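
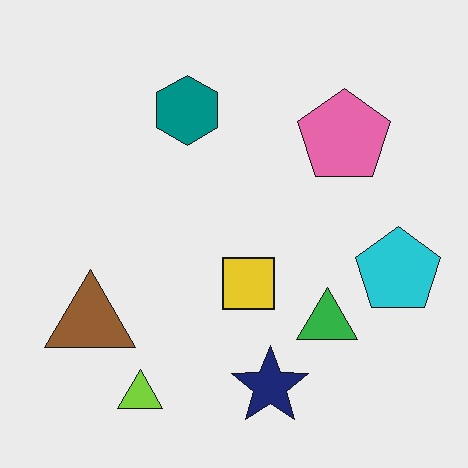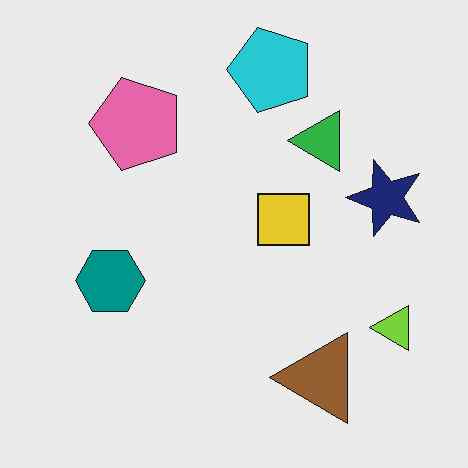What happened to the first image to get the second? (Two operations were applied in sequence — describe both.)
It was rotated 90° counter-clockwise, then JPEG-compressed with visible artifacts.

The lime triangle sits in the bottom-left of the first image and the bottom-right of the second — consistent with a whole-image 90° counter-clockwise rotation. Blocky 8×8 compression artifacts appear around shape edges and the flat background shows ringing — characteristic JPEG degradation.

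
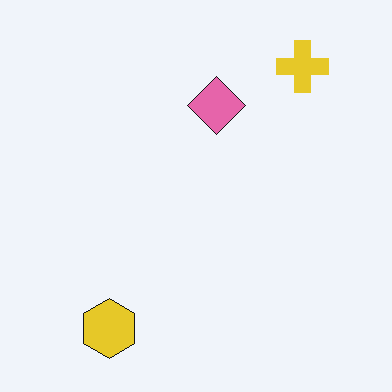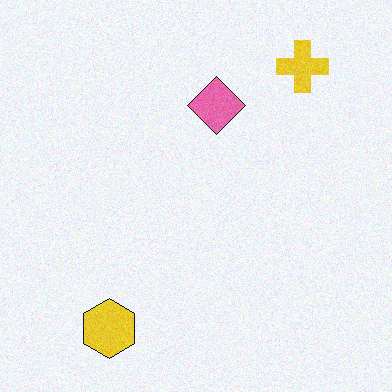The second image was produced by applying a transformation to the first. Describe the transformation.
The second image is the first degraded with a light layer of grain.

Random speckle covers the whole image, including the flat background.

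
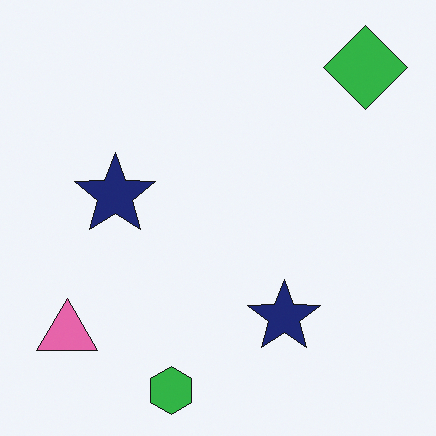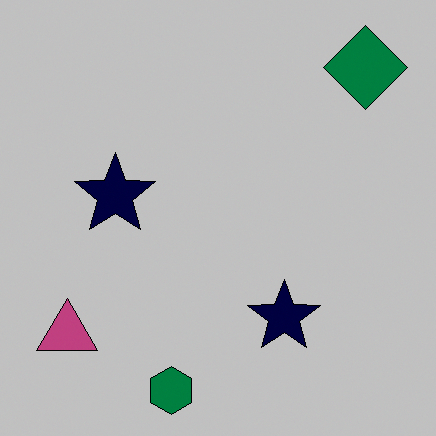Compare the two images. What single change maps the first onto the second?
The image was aggressively posterized.

Each flat color has snapped to a coarser quantized level — most visibly, the near-white background has dropped to a flat grey.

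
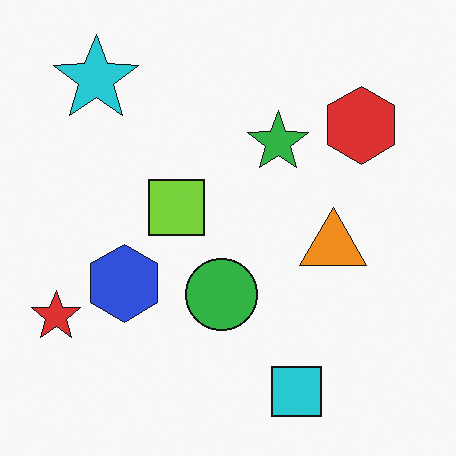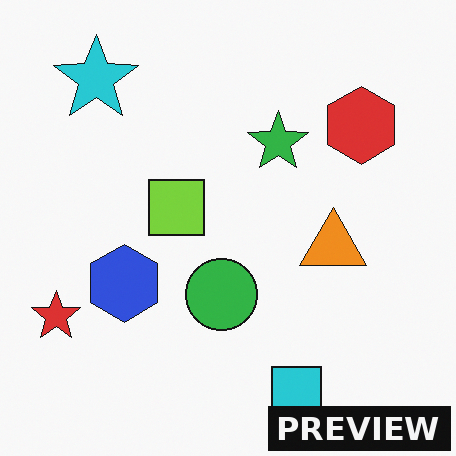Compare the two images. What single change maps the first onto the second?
This is the original image watermarked with the text "PREVIEW" in the lower-right corner.

A dark label reading "PREVIEW" appears in the lower-right corner.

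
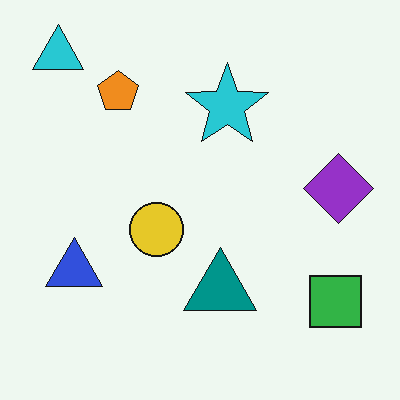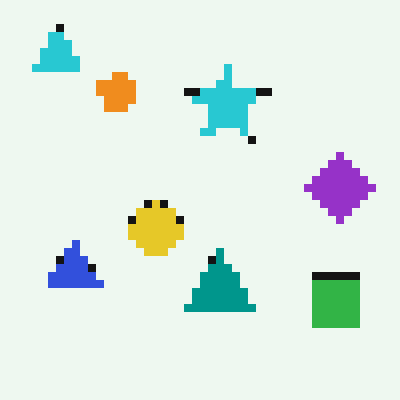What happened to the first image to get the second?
The transformation is: moderately pixelated.

Shapes are reduced to large square blocks; fine edges and outlines are lost — a downscale-then-upscale (mosaic) effect.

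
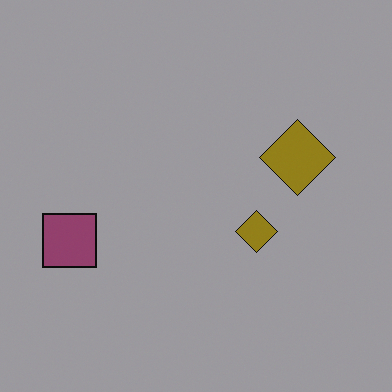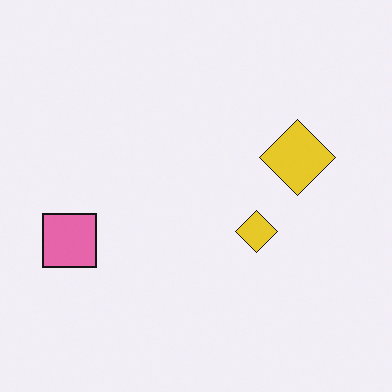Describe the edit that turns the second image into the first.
It was darkened a lot.

Every pixel — background and shapes alike — is uniformly darkened.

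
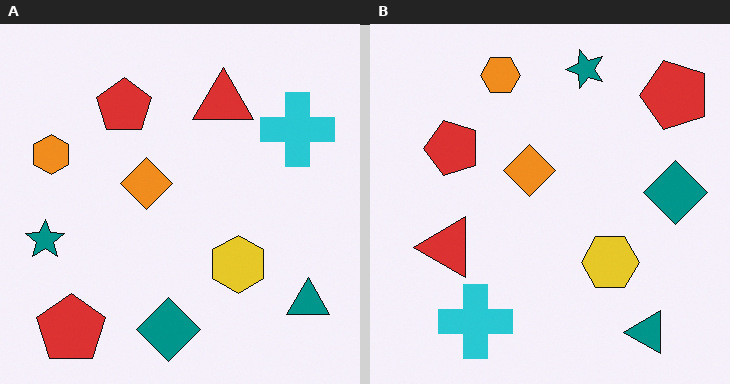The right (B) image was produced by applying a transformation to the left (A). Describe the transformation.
Transposed (reflected across the top-left ↔ bottom-right diagonal).

Shapes have swapped their row and column positions — what was in the top-right is now in the bottom-left — a diagonal reflection.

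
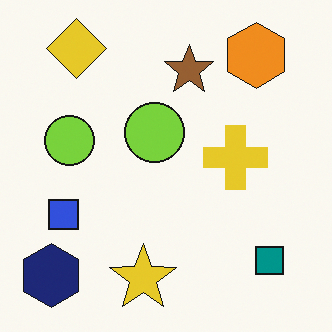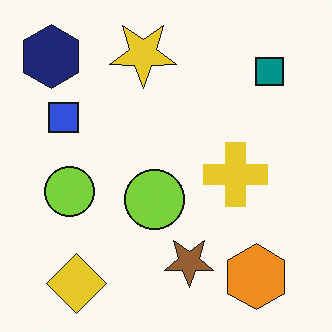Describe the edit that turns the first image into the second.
The second image is the first flipped vertically (top ↔ bottom).

The yellow diamond is in the top-left of the first image and the bottom-left of the second — shapes on opposite sides of the horizontal midline have swapped in a mirror flip.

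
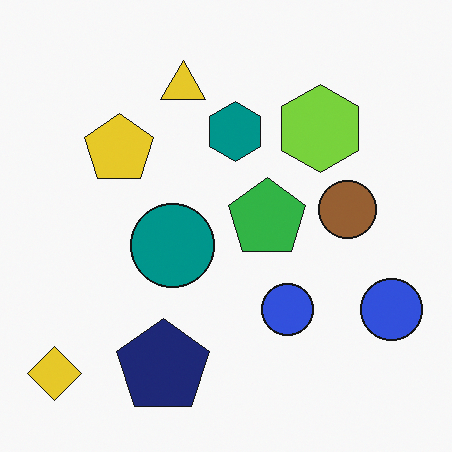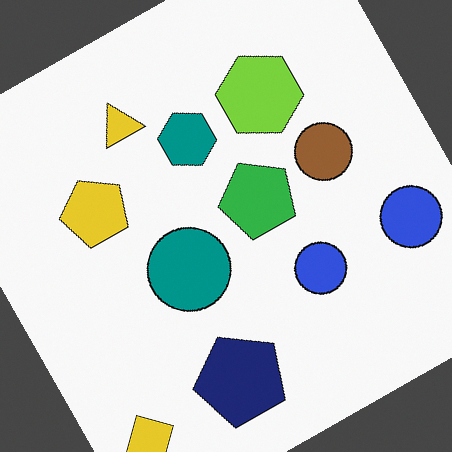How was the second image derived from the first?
Rotated counter-clockwise by a moderate amount.

Every shape is tilted by the same angle and the image corners show triangular fill wedges — a whole-image rotation by a non-right angle.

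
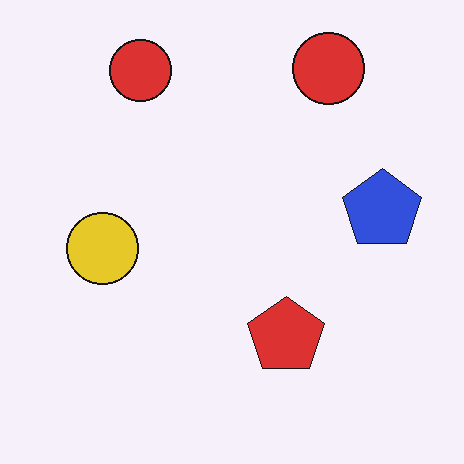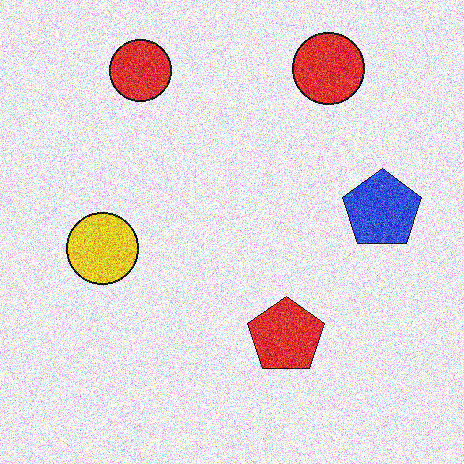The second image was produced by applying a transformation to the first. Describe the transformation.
Degraded with heavy additive noise.

Random speckle covers the whole image, including the flat background.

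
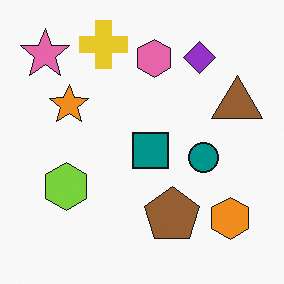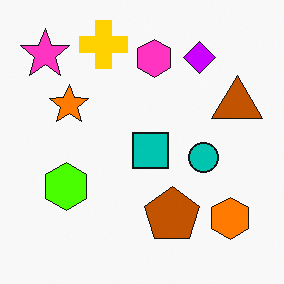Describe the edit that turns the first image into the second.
The second image is the first made much more vivid (saturation change).

All colors are more vivid — a global saturation change.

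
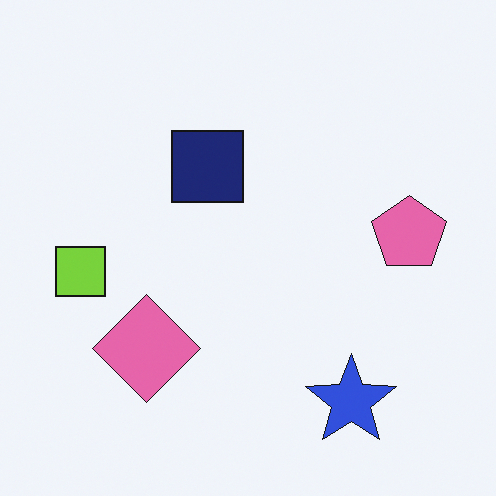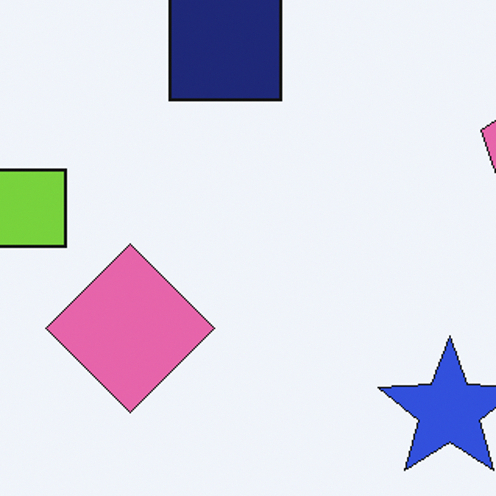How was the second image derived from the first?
This is the original image cropped slightly and scaled back up.

The visible shapes are larger and the field of view is narrower; shapes near the original edges may be partly or wholly outside the frame — a crop-and-rescale.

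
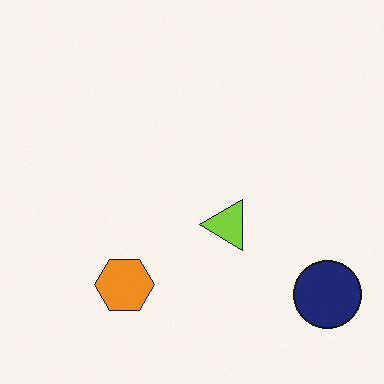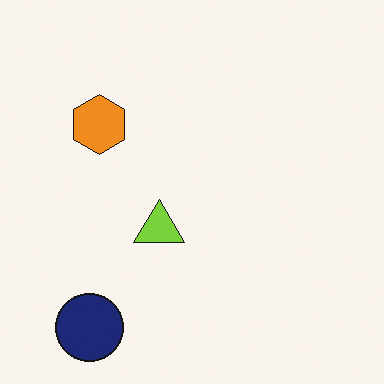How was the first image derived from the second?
Rotated 90° counter-clockwise.

The navy circle sits in the bottom-left of the second image and the bottom-right of the first — consistent with a whole-image 90° counter-clockwise rotation.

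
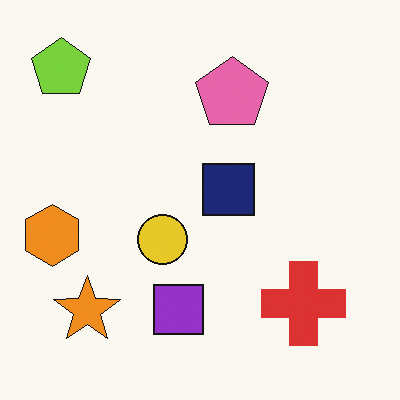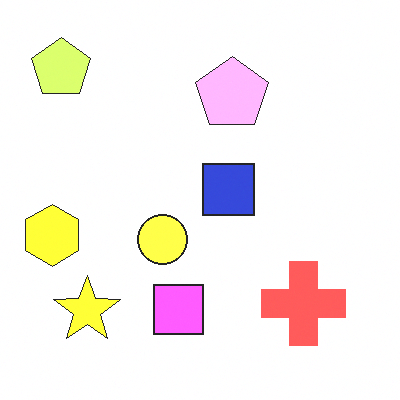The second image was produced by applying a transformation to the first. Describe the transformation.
The image was brightened a lot.

Every pixel — background and shapes alike — is uniformly brightened.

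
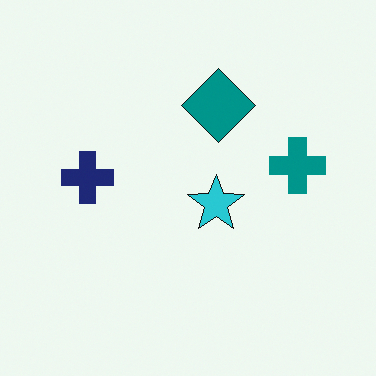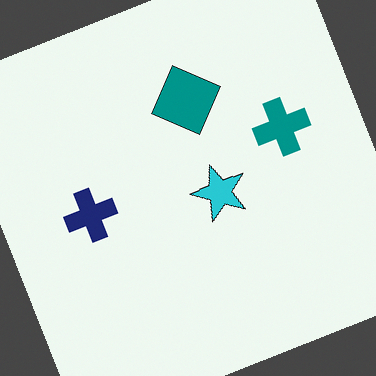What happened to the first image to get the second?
The second image is the first rotated counter-clockwise by a moderate amount.

Every shape is tilted by the same angle and the image corners show triangular fill wedges — a whole-image rotation by a non-right angle.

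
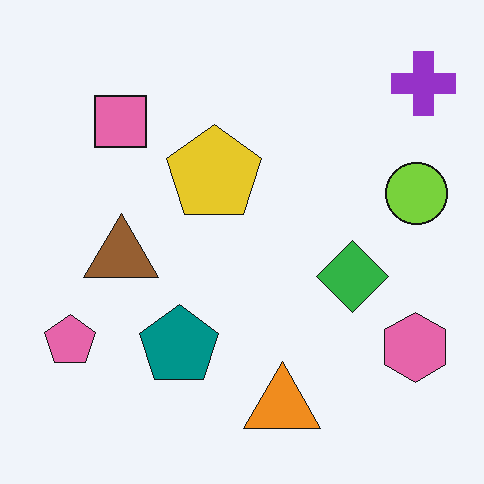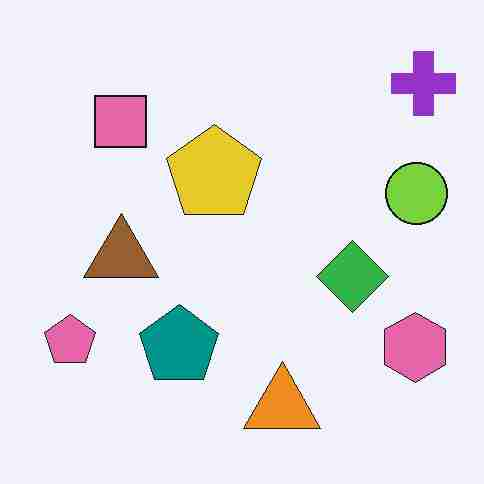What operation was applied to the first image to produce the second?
The image was heavily JPEG-compressed with obvious blocking artifacts.

Blocky 8×8 compression artifacts appear around shape edges and the flat background shows ringing — characteristic JPEG degradation.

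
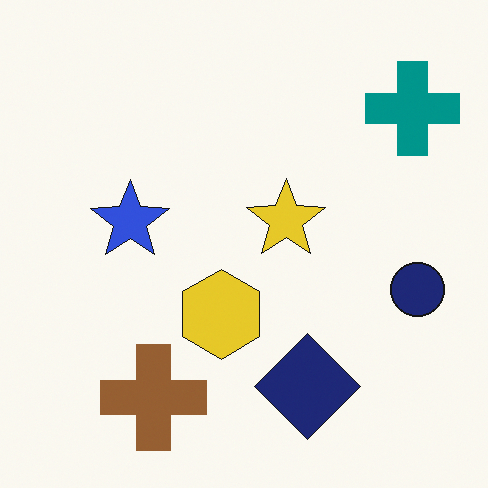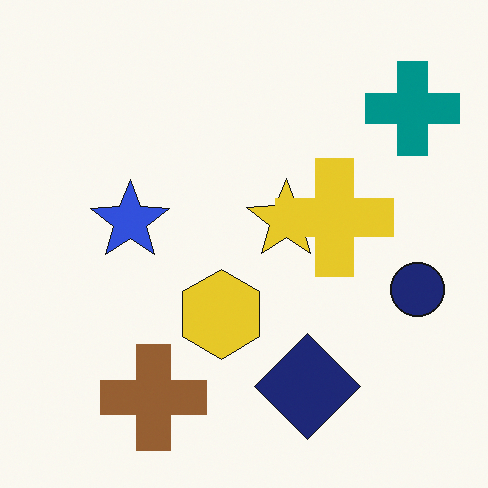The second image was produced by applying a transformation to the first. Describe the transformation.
Overlaid with an additional yellow cross.

A yellow cross appears in the second image that is absent from the first.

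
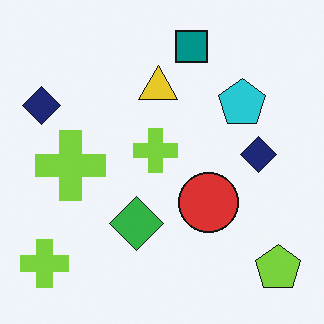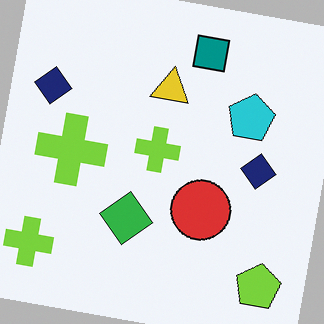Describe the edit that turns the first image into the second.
It was rotated clockwise by a few degrees.

Every shape is tilted by the same angle and the image corners show triangular fill wedges — a whole-image rotation by a non-right angle.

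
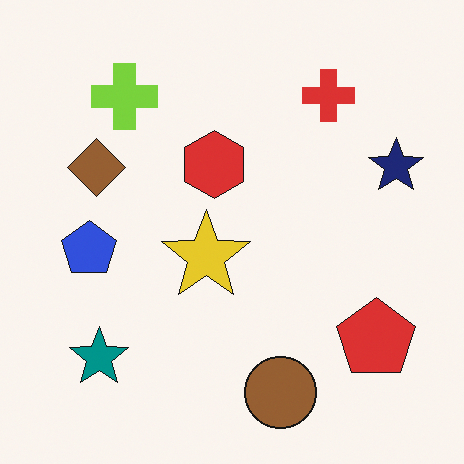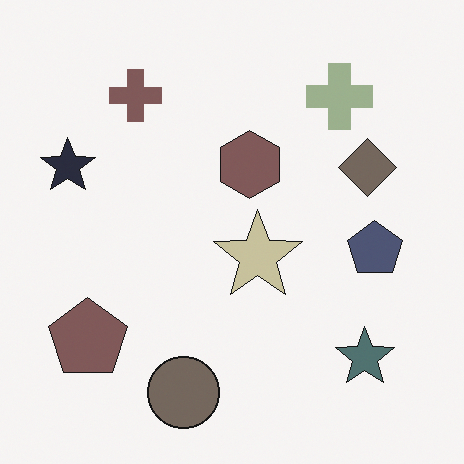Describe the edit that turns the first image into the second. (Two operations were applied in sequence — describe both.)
The image was flipped horizontally (left ↔ right), then made much more muted (saturation change).

The navy star is in the right of the first image and the left of the second — shapes on opposite sides of the vertical midline have swapped in a mirror flip. All colors are more muted and greyish — a global saturation change.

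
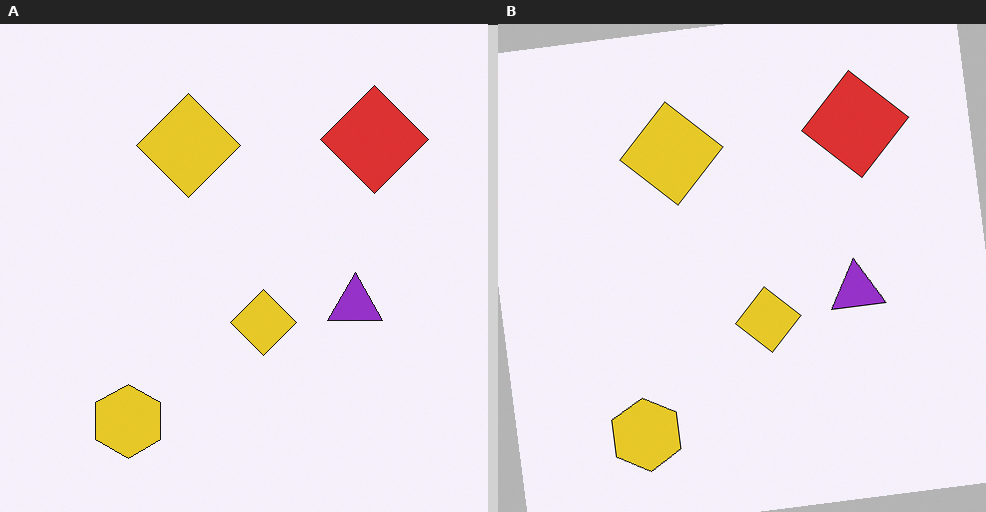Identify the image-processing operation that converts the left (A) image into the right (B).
Rotated counter-clockwise by a few degrees.

Every shape is tilted by the same angle and the image corners show triangular fill wedges — a whole-image rotation by a non-right angle.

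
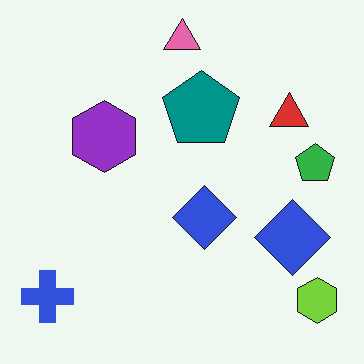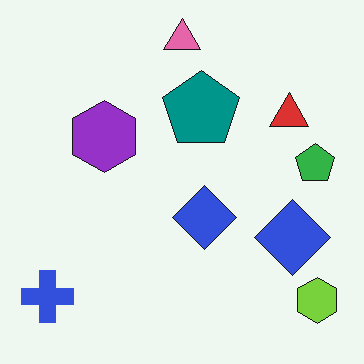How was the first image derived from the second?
This is the original image JPEG-compressed with visible artifacts.

Blocky 8×8 compression artifacts appear around shape edges and the flat background shows ringing — characteristic JPEG degradation.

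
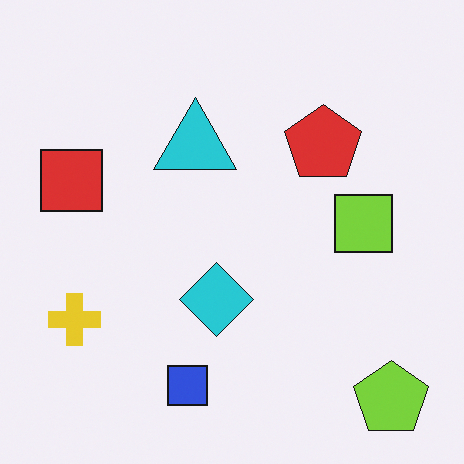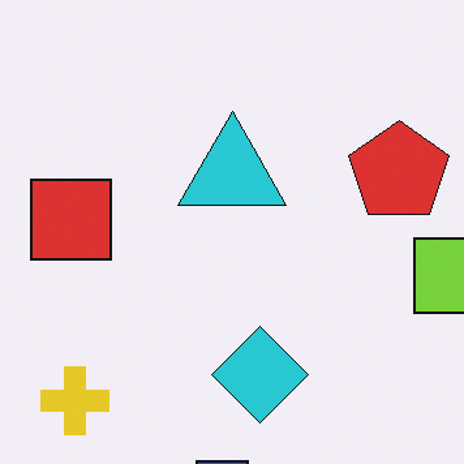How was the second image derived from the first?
The transformation is: cropped slightly and scaled back up.

The visible shapes are larger and the field of view is narrower; shapes near the original edges may be partly or wholly outside the frame — a crop-and-rescale.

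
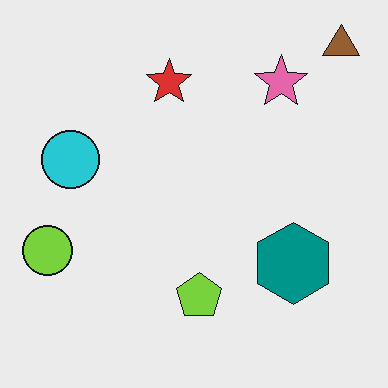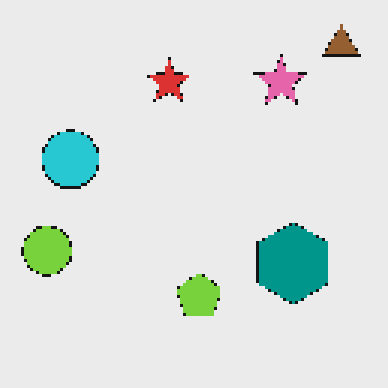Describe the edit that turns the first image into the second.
The transformation is: lightly pixelated (a mild mosaic effect).

Shapes are reduced to large square blocks; fine edges and outlines are lost — a downscale-then-upscale (mosaic) effect.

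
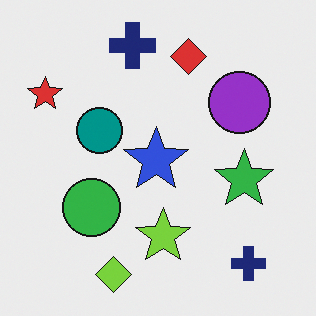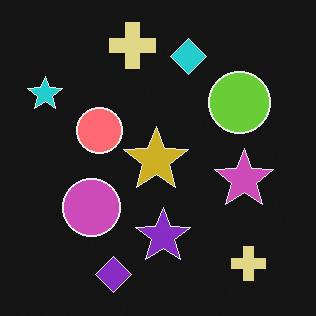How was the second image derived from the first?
The transformation is: color-inverted (negative).

The light background has become dark and every shape's color is its complement — a photographic negative.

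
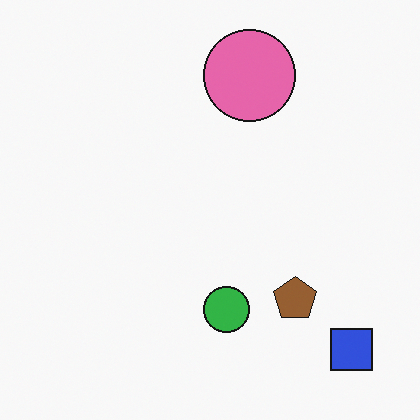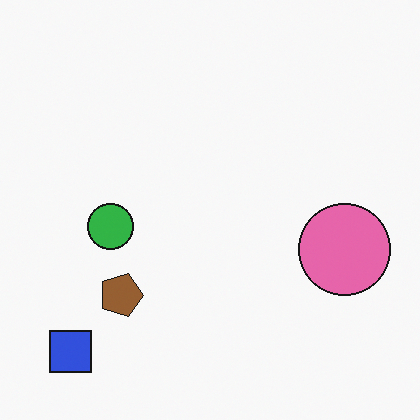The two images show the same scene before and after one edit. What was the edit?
It was rotated 90° clockwise.

The blue square sits in the bottom-right of the first image and the bottom-left of the second — consistent with a whole-image 90° clockwise rotation.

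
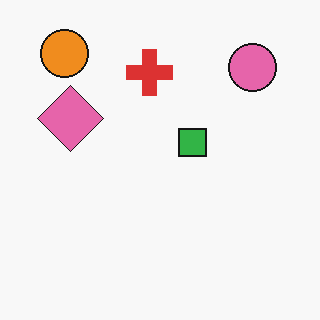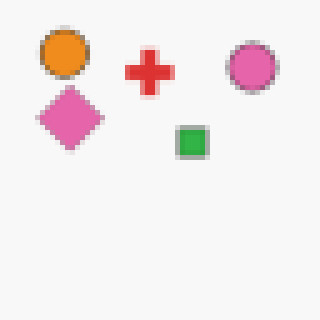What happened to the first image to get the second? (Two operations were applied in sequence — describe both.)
This is the original image slightly softened, then lightly pixelated (a mild mosaic effect).

Shape edges and outlines are uniformly softened across the whole image. Shapes are reduced to large square blocks; fine edges and outlines are lost — a downscale-then-upscale (mosaic) effect.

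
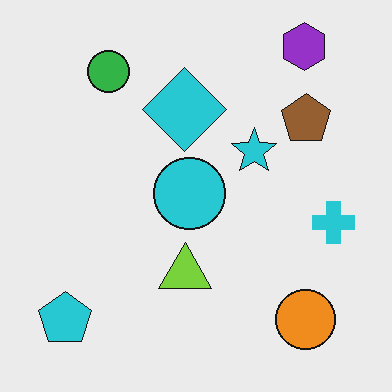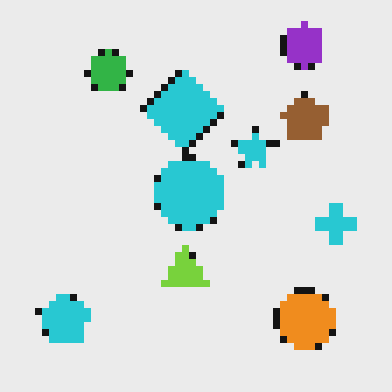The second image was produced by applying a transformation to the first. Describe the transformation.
Moderately pixelated.

Shapes are reduced to large square blocks; fine edges and outlines are lost — a downscale-then-upscale (mosaic) effect.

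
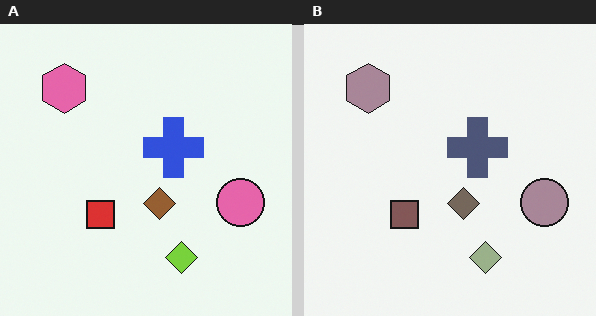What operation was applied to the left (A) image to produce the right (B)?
The image was made much more muted (saturation change).

All colors are more muted and greyish — a global saturation change.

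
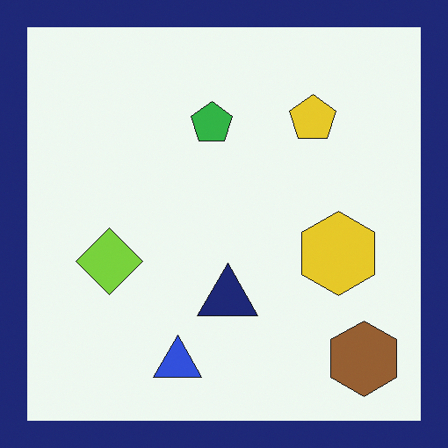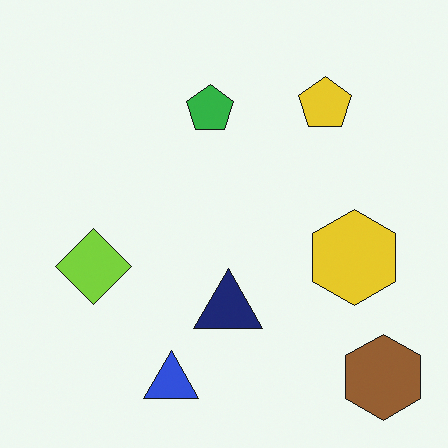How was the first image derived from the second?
The first image is the second framed with a navy border.

A solid navy frame runs around the edge of the first image, with the content slightly shrunk inside it.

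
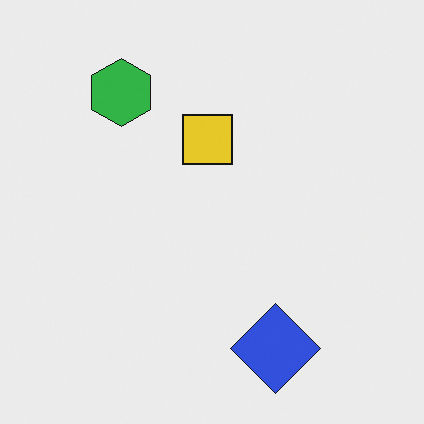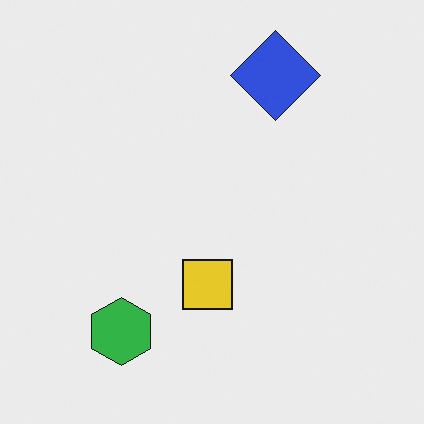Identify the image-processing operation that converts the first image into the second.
The image was flipped vertically (top ↔ bottom).

The blue diamond is in the bottom of the first image and the top of the second — shapes on opposite sides of the horizontal midline have swapped in a mirror flip.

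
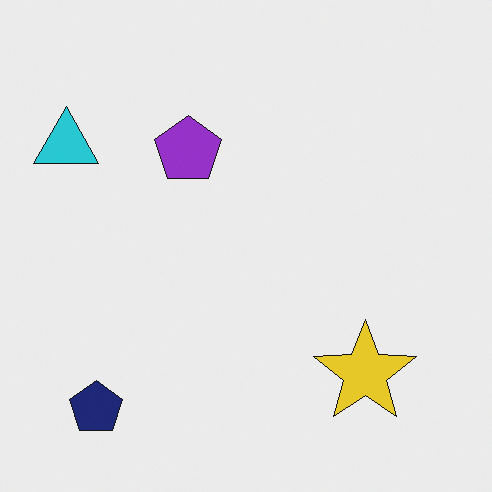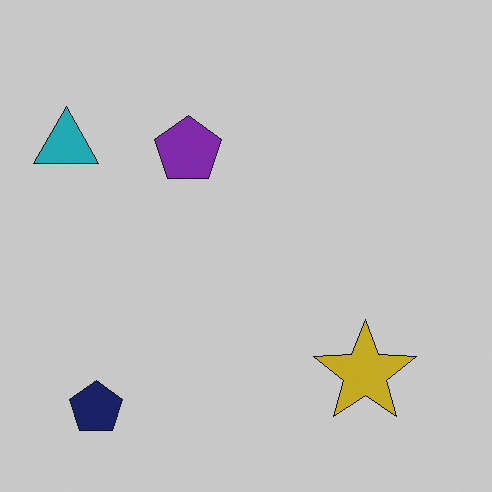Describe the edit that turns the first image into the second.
The transformation is: darkened a little.

Every pixel — background and shapes alike — is uniformly darkened.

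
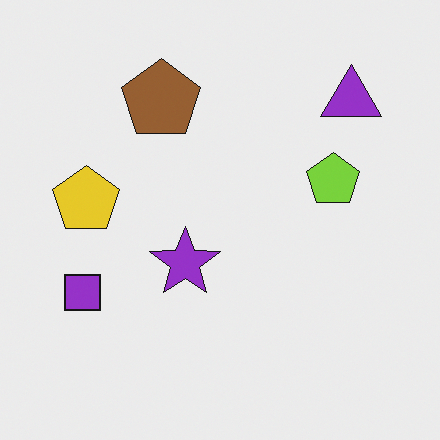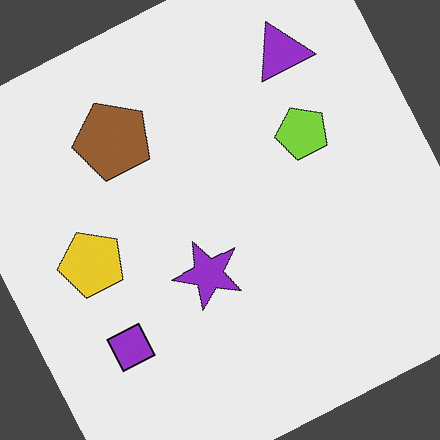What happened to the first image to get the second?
The transformation is: rotated counter-clockwise by a clearly visible amount.

Every shape is tilted by the same angle and the image corners show triangular fill wedges — a whole-image rotation by a non-right angle.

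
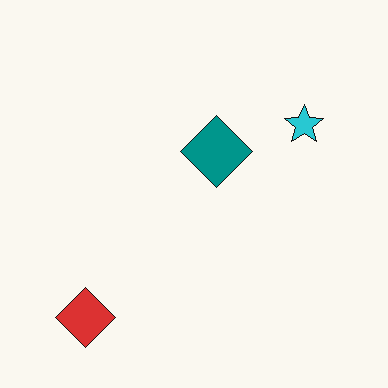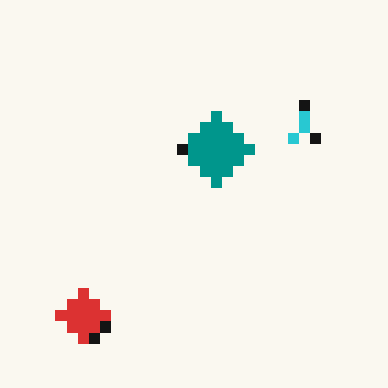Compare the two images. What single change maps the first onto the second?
It was heavily pixelated into large blocks.

Shapes are reduced to large square blocks; fine edges and outlines are lost — a downscale-then-upscale (mosaic) effect.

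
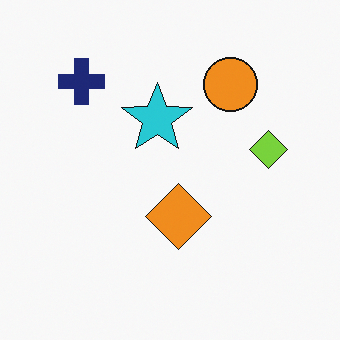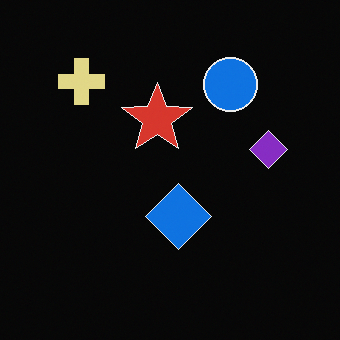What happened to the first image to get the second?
The image was color-inverted (negative).

The light background has become dark and every shape's color is its complement — a photographic negative.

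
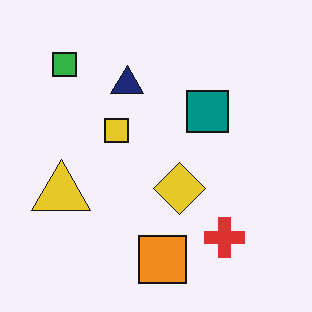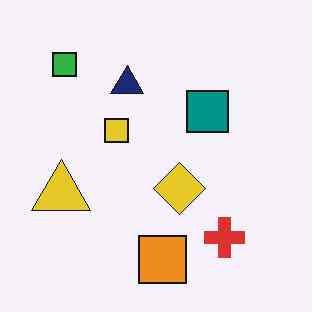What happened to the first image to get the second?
The transformation is: JPEG-compressed with visible artifacts.

Blocky 8×8 compression artifacts appear around shape edges and the flat background shows ringing — characteristic JPEG degradation.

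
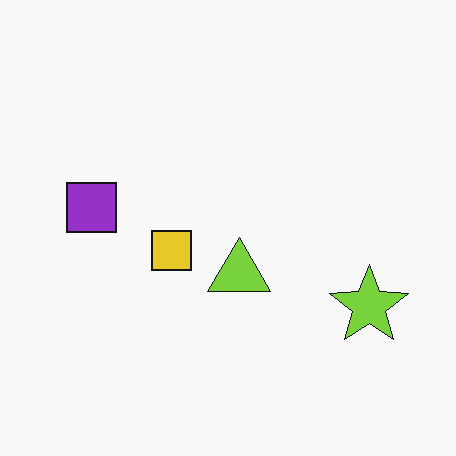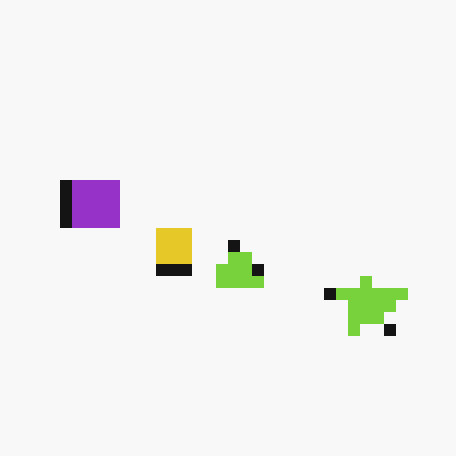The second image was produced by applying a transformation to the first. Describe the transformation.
The transformation is: heavily pixelated into large blocks.

Shapes are reduced to large square blocks; fine edges and outlines are lost — a downscale-then-upscale (mosaic) effect.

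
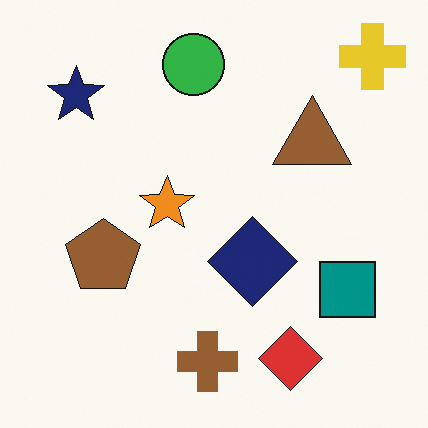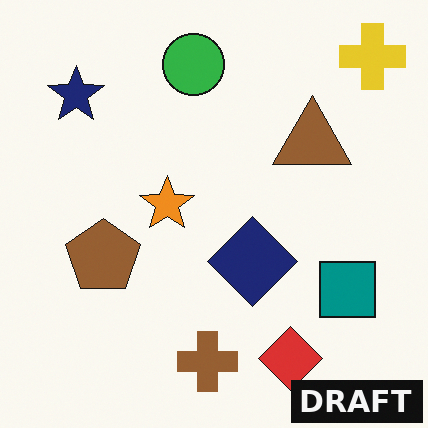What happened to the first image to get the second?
Watermarked with the text "DRAFT" in the lower-right corner.

A dark label reading "DRAFT" appears in the lower-right corner.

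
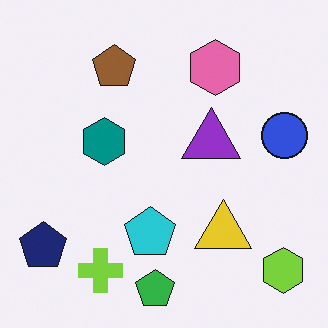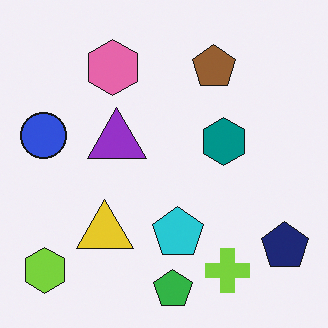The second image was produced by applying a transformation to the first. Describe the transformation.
This is the original image flipped horizontally (left ↔ right).

The navy pentagon is in the bottom-left of the first image and the bottom-right of the second — shapes on opposite sides of the vertical midline have swapped in a mirror flip.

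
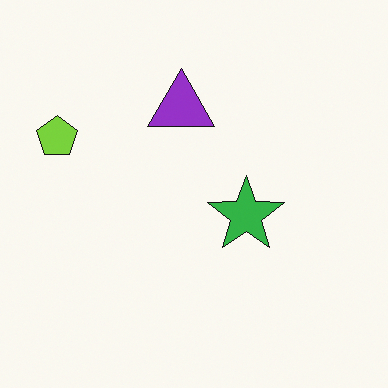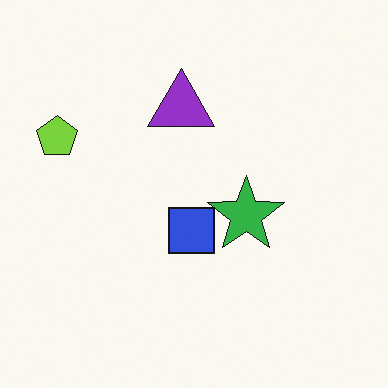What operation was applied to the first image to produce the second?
The second image is the first overlaid with an additional blue square.

A blue square appears in the second image that is absent from the first.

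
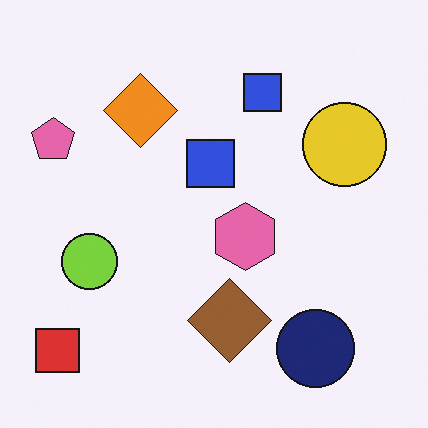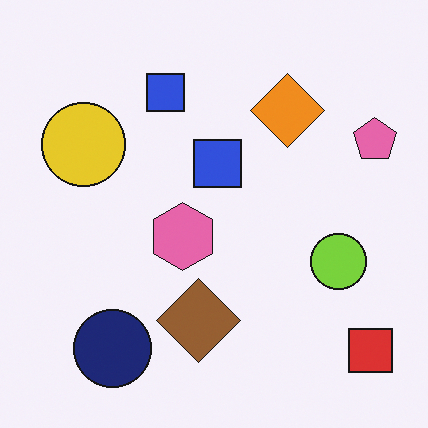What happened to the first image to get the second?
The second image is the first flipped horizontally (left ↔ right).

The pink pentagon is in the top-left of the first image and the top-right of the second — shapes on opposite sides of the vertical midline have swapped in a mirror flip.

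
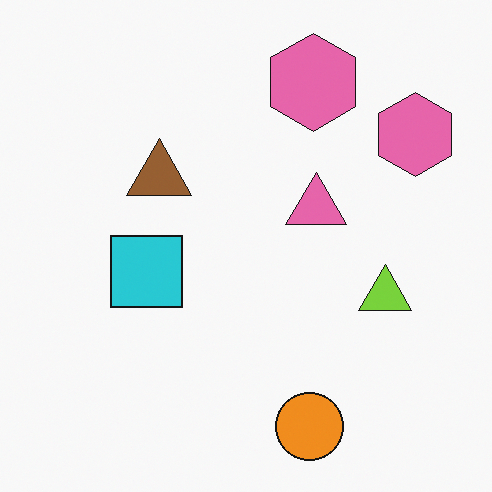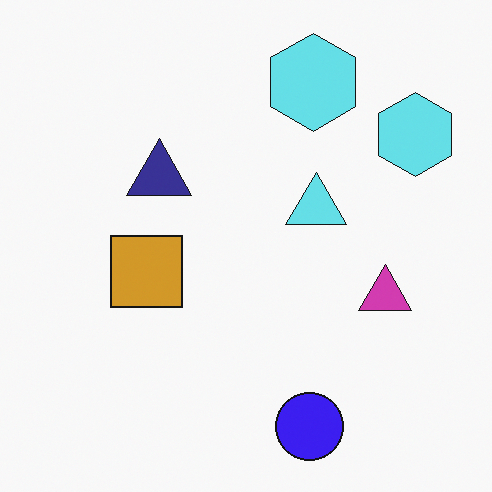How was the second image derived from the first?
Hue-shifted through roughly half the color wheel.

Every shape's color has rotated by the same amount around the hue wheel — a uniform hue shift.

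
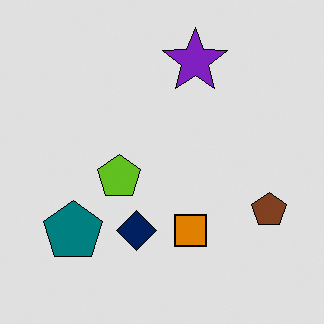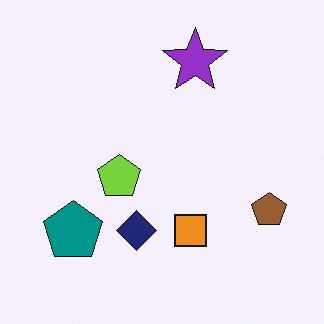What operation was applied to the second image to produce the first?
Posterized to a reduced palette.

Each flat color has snapped to a coarser quantized level — most visibly, the near-white background has dropped to a flat grey.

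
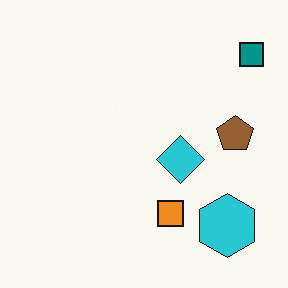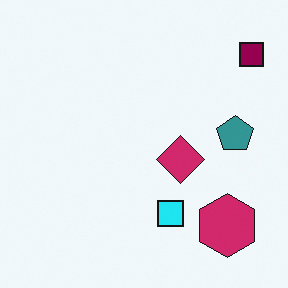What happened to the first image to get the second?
Hue-shifted noticeably.

Every shape's color has rotated by the same amount around the hue wheel — a uniform hue shift.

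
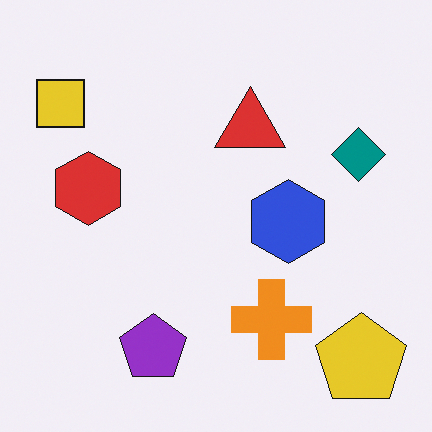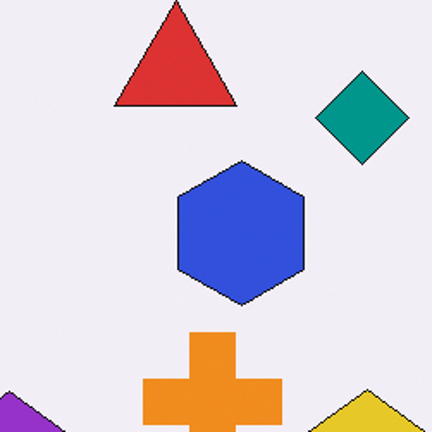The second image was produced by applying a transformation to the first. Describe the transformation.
Cropped to a noticeably smaller region and rescaled.

The visible shapes are larger and the field of view is narrower; shapes near the original edges may be partly or wholly outside the frame — a crop-and-rescale.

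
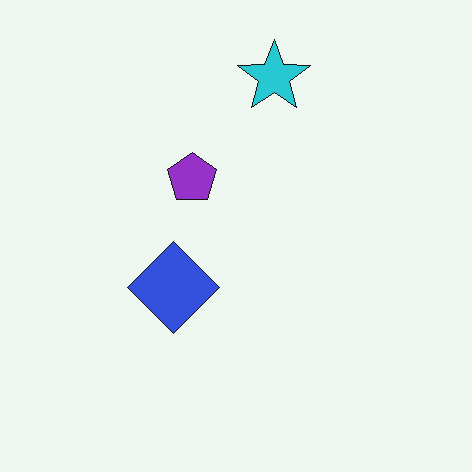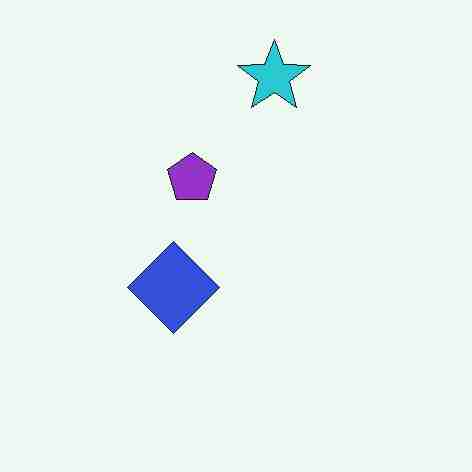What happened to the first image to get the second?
The image was heavily JPEG-compressed with obvious blocking artifacts.

Blocky 8×8 compression artifacts appear around shape edges and the flat background shows ringing — characteristic JPEG degradation.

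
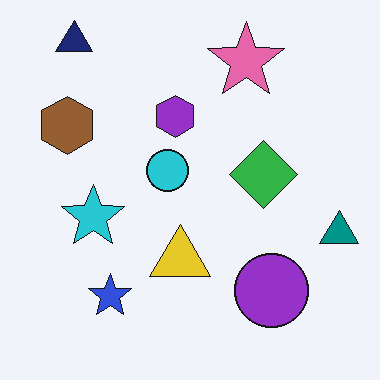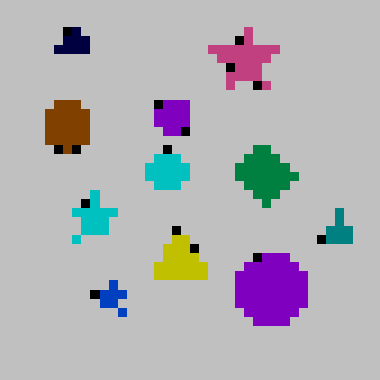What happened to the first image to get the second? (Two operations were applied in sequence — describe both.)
The second image is the first aggressively posterized, then coarsely pixelated.

Each flat color has snapped to a coarser quantized level — most visibly, the near-white background has dropped to a flat grey. Shapes are reduced to large square blocks; fine edges and outlines are lost — a downscale-then-upscale (mosaic) effect.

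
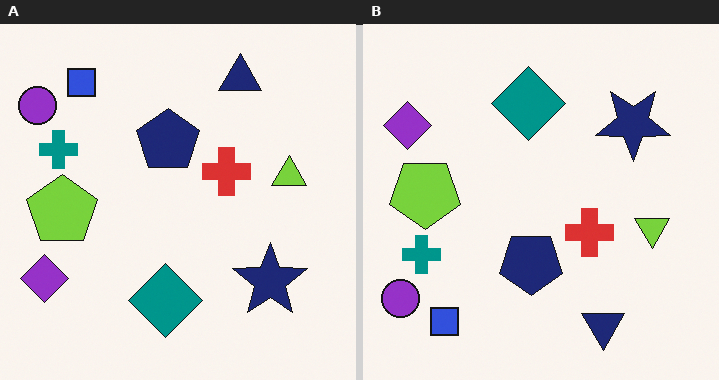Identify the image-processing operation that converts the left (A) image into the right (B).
The image was flipped vertically (top ↔ bottom).

The navy triangle is in the top-right of the left (A) image and the bottom-right of the right (B) — shapes on opposite sides of the horizontal midline have swapped in a mirror flip.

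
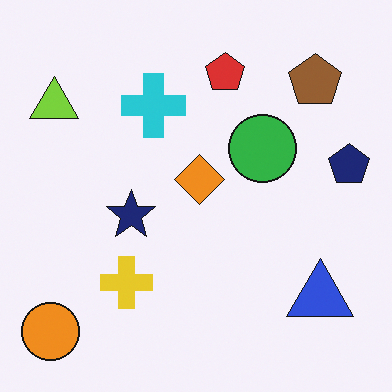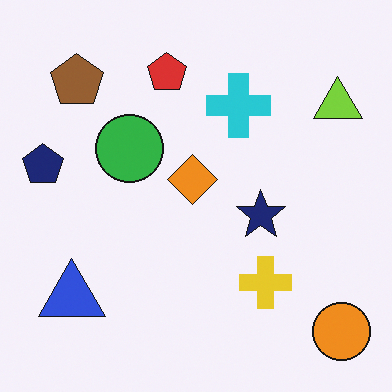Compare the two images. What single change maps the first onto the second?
The transformation is: flipped horizontally (left ↔ right).

The navy pentagon is in the right of the first image and the left of the second — shapes on opposite sides of the vertical midline have swapped in a mirror flip.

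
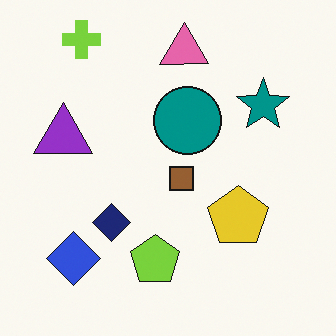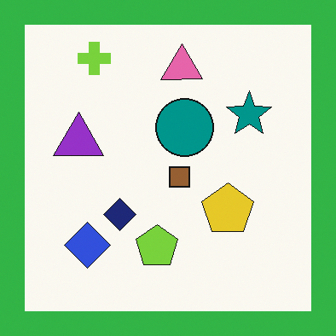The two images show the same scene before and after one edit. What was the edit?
Framed with a green border.

A solid green frame runs around the edge of the second image, with the content slightly shrunk inside it.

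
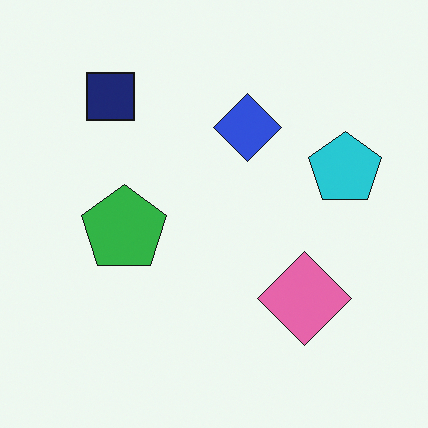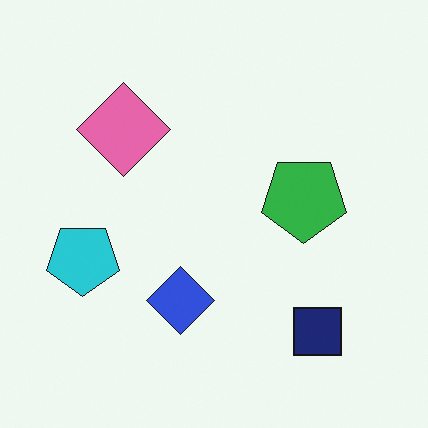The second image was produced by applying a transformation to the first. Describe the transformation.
The transformation is: rotated 180°.

The navy square sits in the top-left of the first image and the bottom-right of the second — consistent with a whole-image 180° rotation.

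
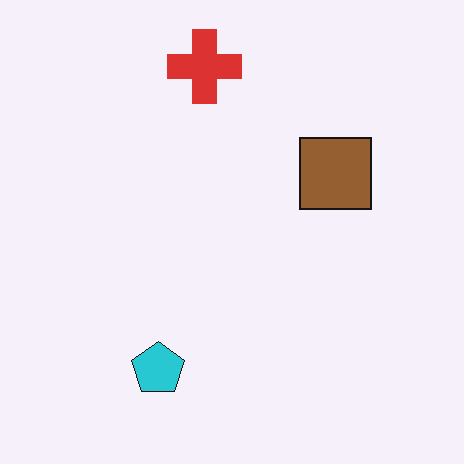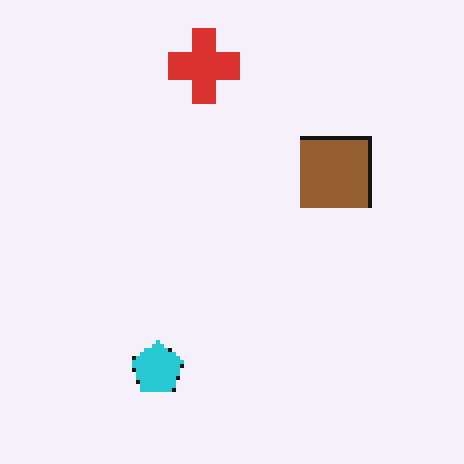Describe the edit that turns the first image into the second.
The second image is the first lightly pixelated (a mild mosaic effect).

Shapes are reduced to large square blocks; fine edges and outlines are lost — a downscale-then-upscale (mosaic) effect.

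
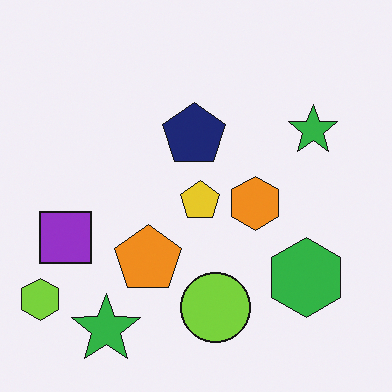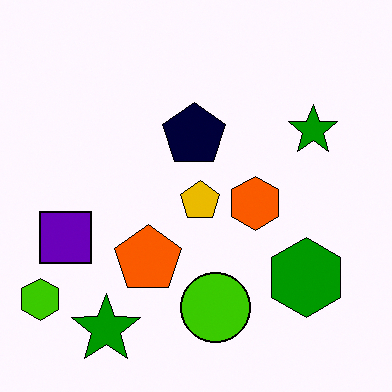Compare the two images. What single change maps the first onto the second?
Boosted in contrast.

Tones are pushed away from mid-grey across the whole image — a global contrast change.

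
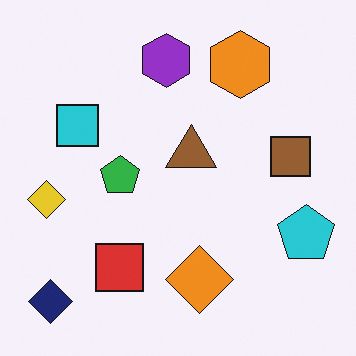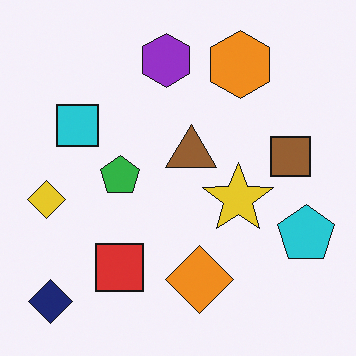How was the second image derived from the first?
It was overlaid with an additional yellow star.

A yellow star appears in the second image that is absent from the first.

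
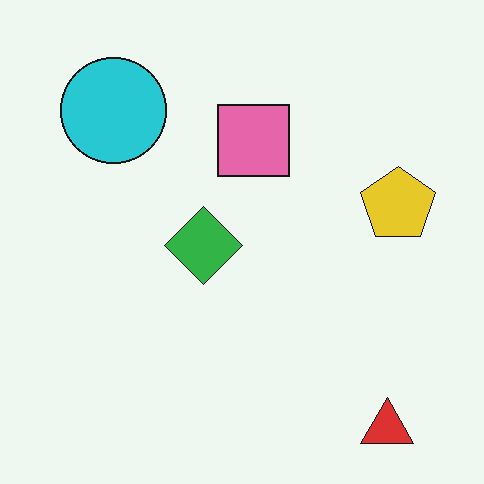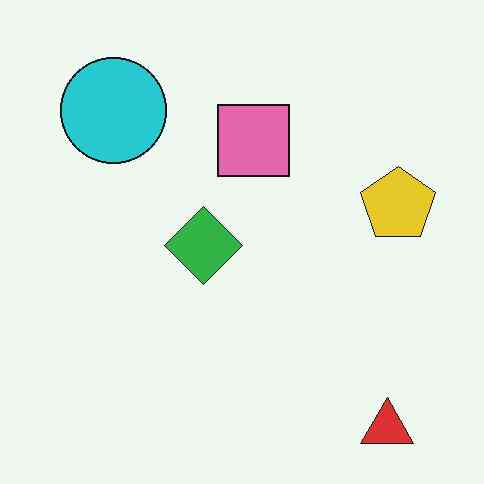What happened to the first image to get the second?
It was JPEG-compressed with visible artifacts.

Blocky 8×8 compression artifacts appear around shape edges and the flat background shows ringing — characteristic JPEG degradation.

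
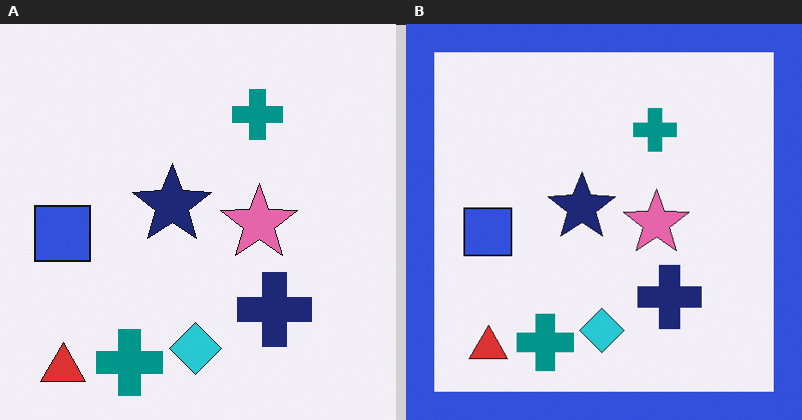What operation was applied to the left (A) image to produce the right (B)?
It was framed with a blue border.

A solid blue frame runs around the edge of the right (B) image, with the content slightly shrunk inside it.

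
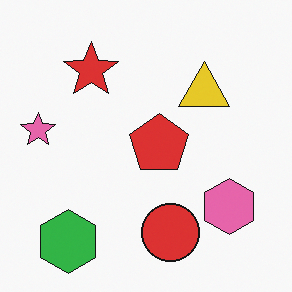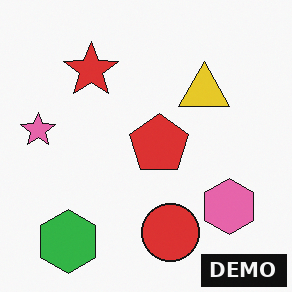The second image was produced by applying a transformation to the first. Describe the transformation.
The transformation is: watermarked with the text "DEMO" in the lower-right corner.

A dark label reading "DEMO" appears in the lower-right corner.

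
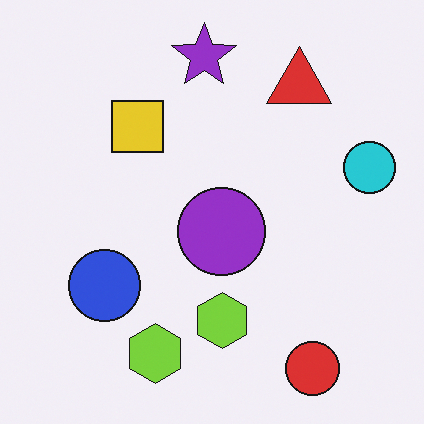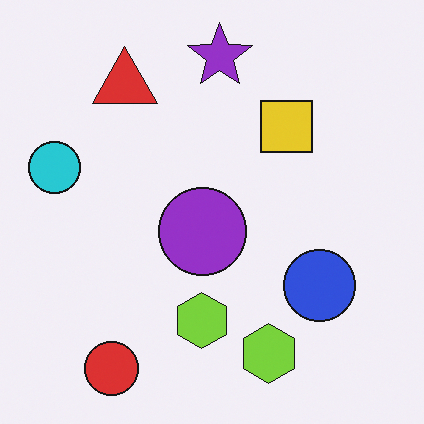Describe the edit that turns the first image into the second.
The transformation is: flipped horizontally (left ↔ right).

The cyan circle is in the right of the first image and the left of the second — shapes on opposite sides of the vertical midline have swapped in a mirror flip.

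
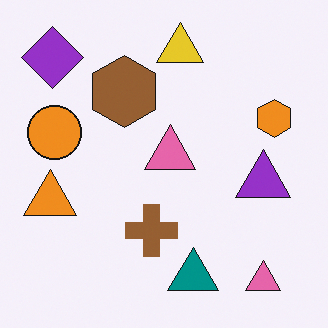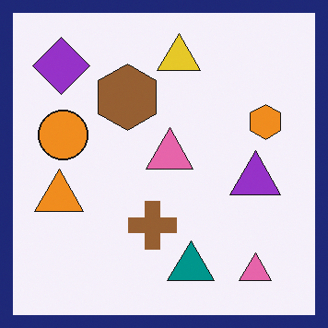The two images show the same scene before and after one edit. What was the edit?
The transformation is: framed with a navy border.

A solid navy frame runs around the edge of the second image, with the content slightly shrunk inside it.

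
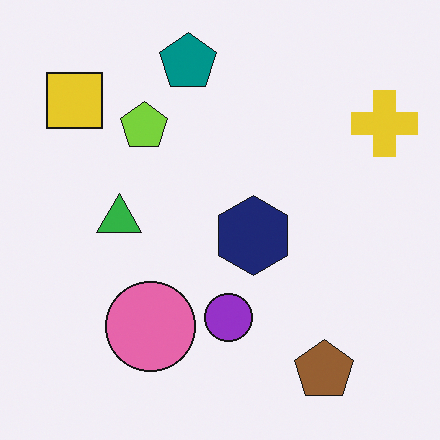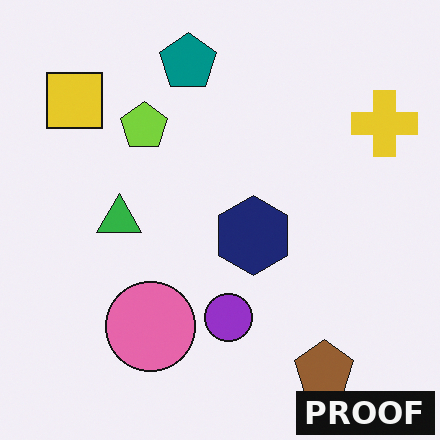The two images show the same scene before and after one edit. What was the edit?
It was watermarked with the text "PROOF" in the lower-right corner.

A dark label reading "PROOF" appears in the lower-right corner.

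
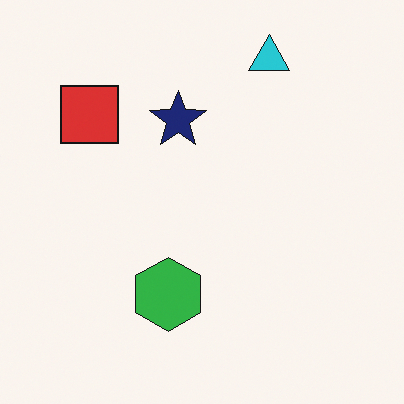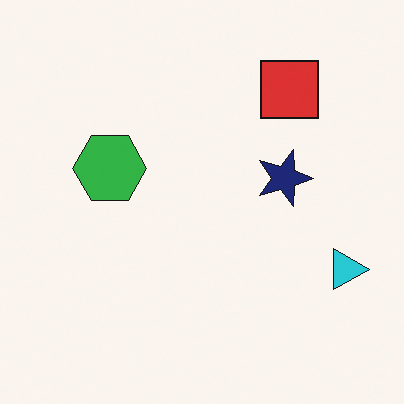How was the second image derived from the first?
It was rotated 90° clockwise.

The cyan triangle sits in the top of the first image and the right of the second — consistent with a whole-image 90° clockwise rotation.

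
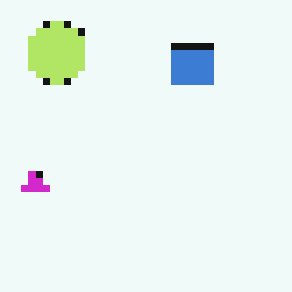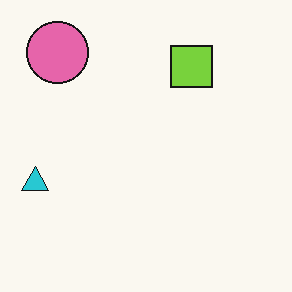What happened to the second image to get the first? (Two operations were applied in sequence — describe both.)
The image was hue-shifted by a moderate amount, then moderately pixelated.

Every shape's color has rotated by the same amount around the hue wheel — a uniform hue shift. Shapes are reduced to large square blocks; fine edges and outlines are lost — a downscale-then-upscale (mosaic) effect.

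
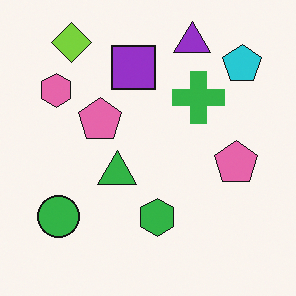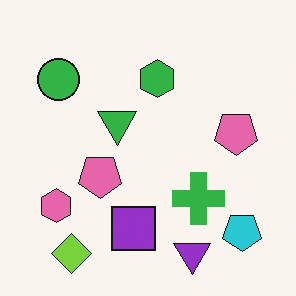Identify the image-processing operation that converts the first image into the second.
The transformation is: flipped vertically (top ↔ bottom).

The lime diamond is in the top-left of the first image and the bottom-left of the second — shapes on opposite sides of the horizontal midline have swapped in a mirror flip.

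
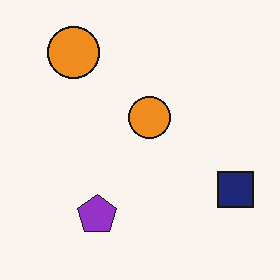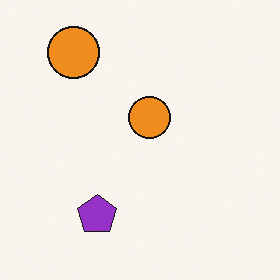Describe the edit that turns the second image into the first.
The transformation is: overlaid with an additional navy square.

A navy square appears in the first image that is absent from the second.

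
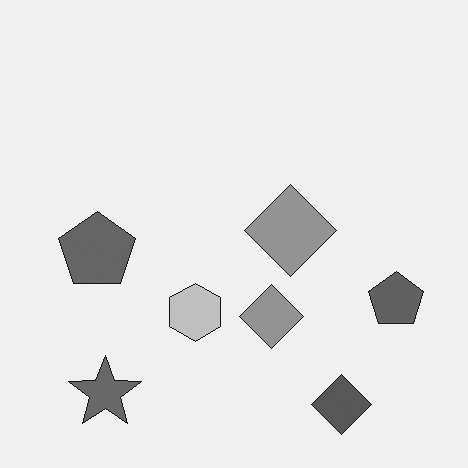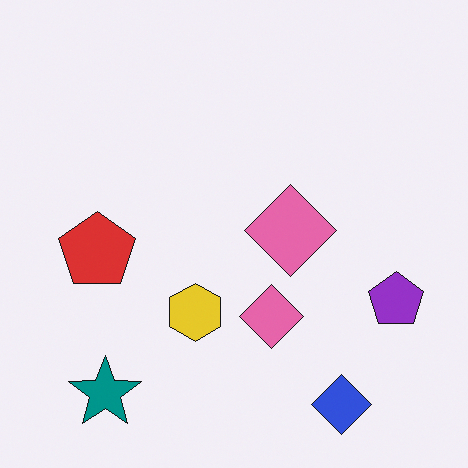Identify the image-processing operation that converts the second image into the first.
The image was converted to grayscale.

All color is removed — every shape is now a shade of grey.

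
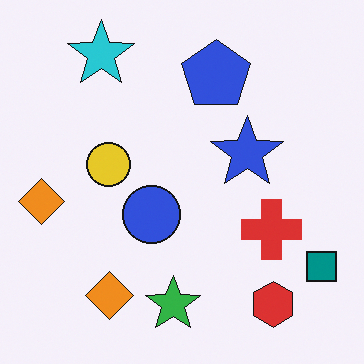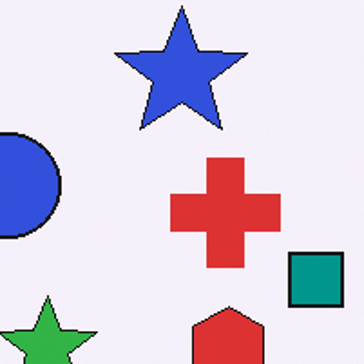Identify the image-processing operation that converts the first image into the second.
The image was cropped to a noticeably smaller region and rescaled.

The visible shapes are larger and the field of view is narrower; shapes near the original edges may be partly or wholly outside the frame — a crop-and-rescale.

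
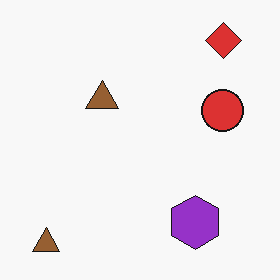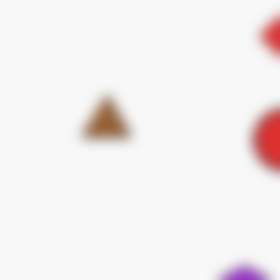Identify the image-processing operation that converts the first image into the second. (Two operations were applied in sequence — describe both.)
This is the original image cropped to a modestly smaller region and rescaled, then heavily blurred.

The visible shapes are larger and the field of view is narrower; shapes near the original edges may be partly or wholly outside the frame — a crop-and-rescale. Shape edges and outlines are uniformly softened across the whole image.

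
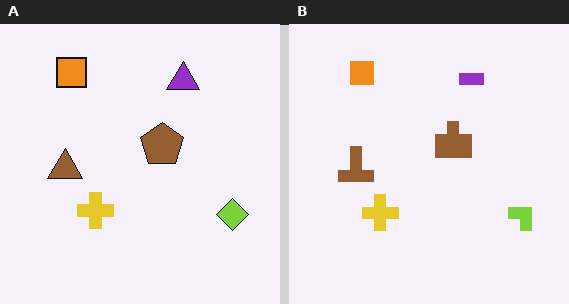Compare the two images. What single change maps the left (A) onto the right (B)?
It was coarsely pixelated.

Shapes are reduced to large square blocks; fine edges and outlines are lost — a downscale-then-upscale (mosaic) effect.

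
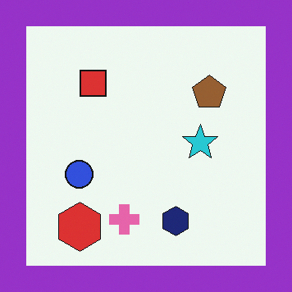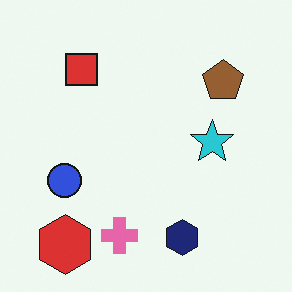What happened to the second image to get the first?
The image was framed with a purple border.

A solid purple frame runs around the edge of the first image, with the content slightly shrunk inside it.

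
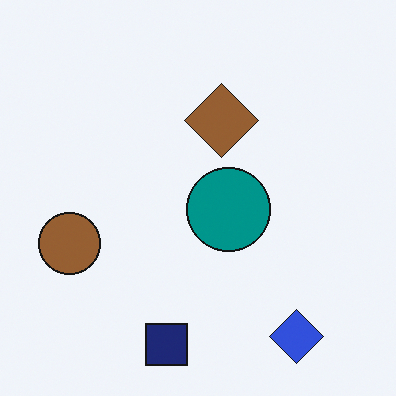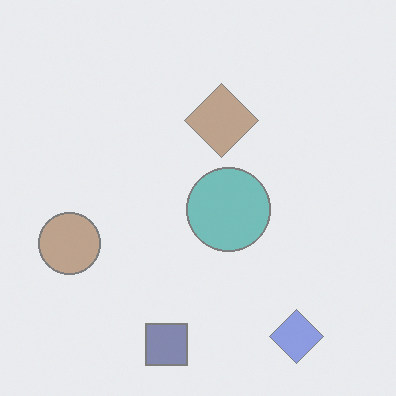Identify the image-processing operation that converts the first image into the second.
The transformation is: washed out (contrast reduced).

Tones are pushed toward mid-grey across the whole image — a global contrast change.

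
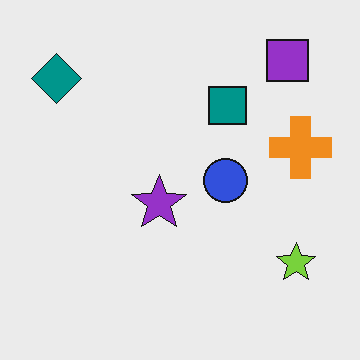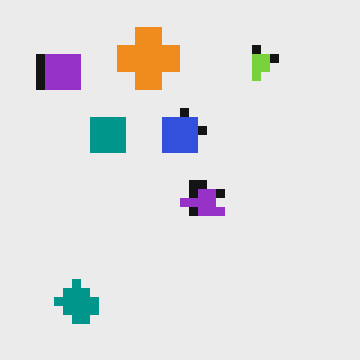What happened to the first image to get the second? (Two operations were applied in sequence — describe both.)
Rotated 90° counter-clockwise, then coarsely pixelated.

The purple square sits in the top-right of the first image and the top-left of the second — consistent with a whole-image 90° counter-clockwise rotation. Shapes are reduced to large square blocks; fine edges and outlines are lost — a downscale-then-upscale (mosaic) effect.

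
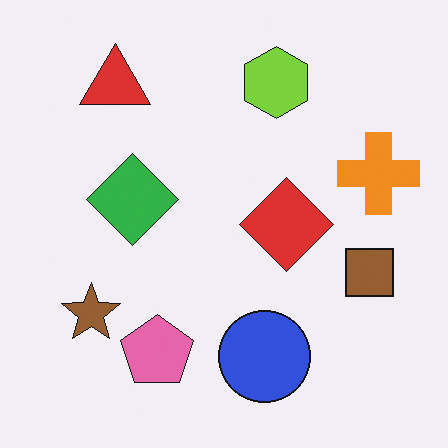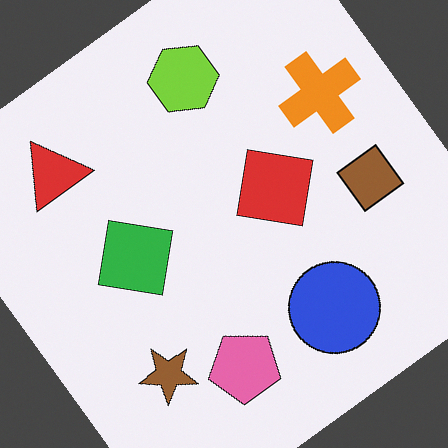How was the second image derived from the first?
Rotated counter-clockwise by a large amount — several tens of degrees.

Every shape is tilted by the same angle and the image corners show triangular fill wedges — a whole-image rotation by a non-right angle.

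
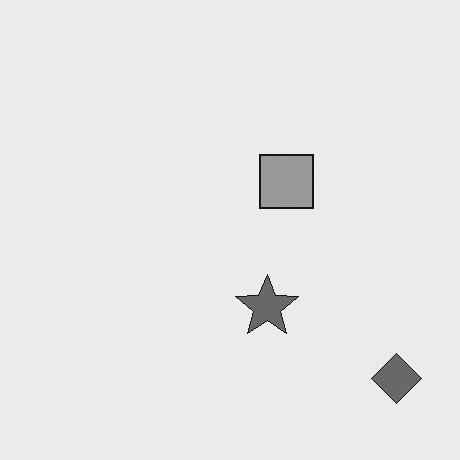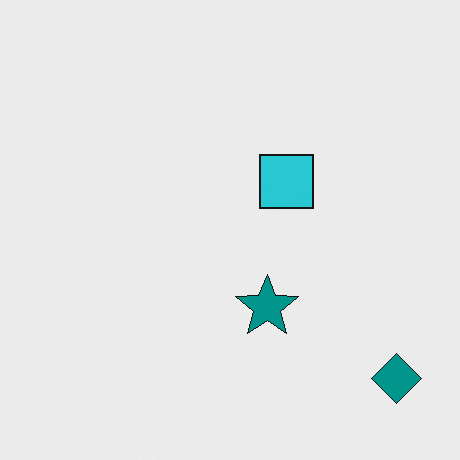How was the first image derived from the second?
It was converted to grayscale.

All color is removed — every shape is now a shade of grey.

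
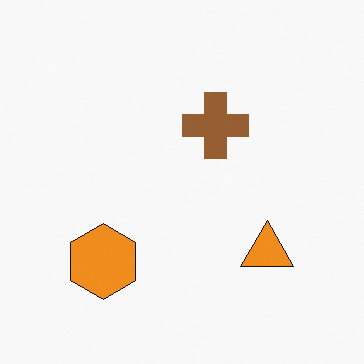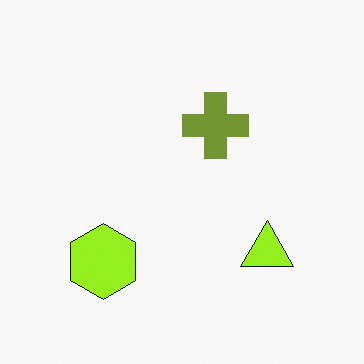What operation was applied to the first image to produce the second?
The second image is the first hue-shifted by a small amount.

Every shape's color has rotated by the same amount around the hue wheel — a uniform hue shift.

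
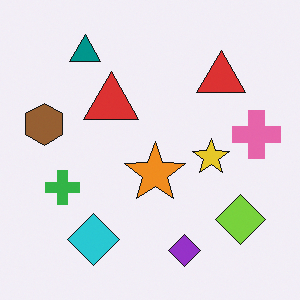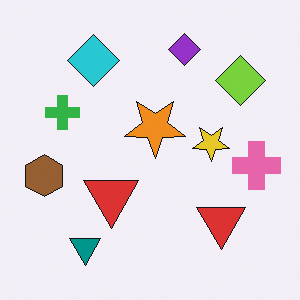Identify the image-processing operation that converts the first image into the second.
It was flipped vertically (top ↔ bottom).

The purple diamond is in the bottom of the first image and the top of the second — shapes on opposite sides of the horizontal midline have swapped in a mirror flip.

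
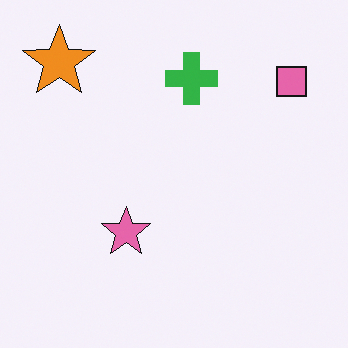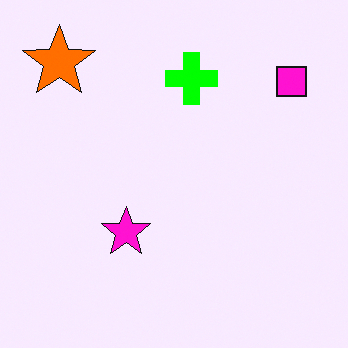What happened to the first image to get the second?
Heavily oversaturated.

All colors are more vivid — a global saturation change.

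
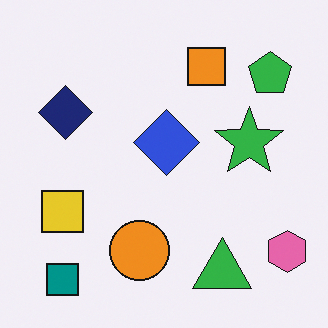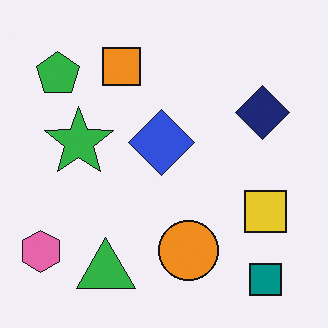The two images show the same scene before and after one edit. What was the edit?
It was flipped horizontally (left ↔ right).

The pink hexagon is in the bottom-right of the first image and the bottom-left of the second — shapes on opposite sides of the vertical midline have swapped in a mirror flip.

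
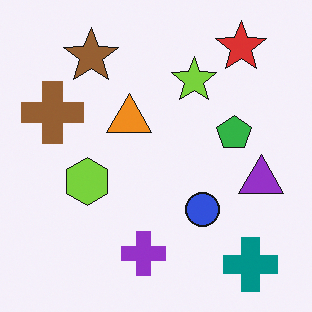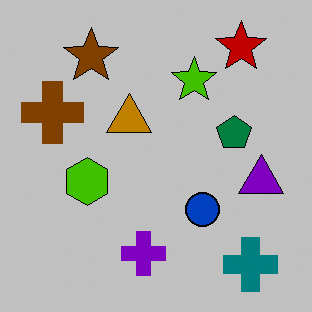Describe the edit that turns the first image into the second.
It was aggressively posterized.

Each flat color has snapped to a coarser quantized level — most visibly, the near-white background has dropped to a flat grey.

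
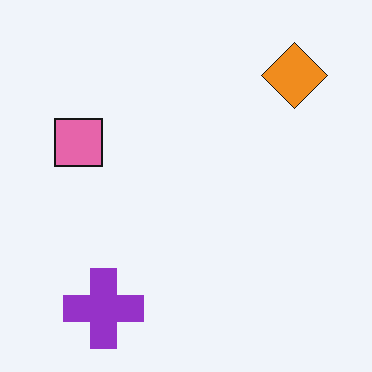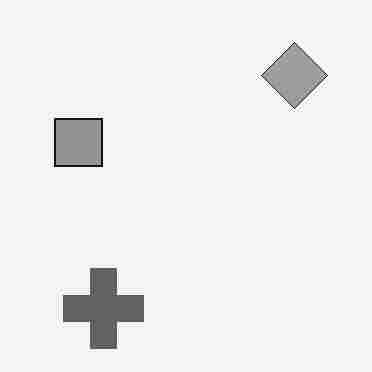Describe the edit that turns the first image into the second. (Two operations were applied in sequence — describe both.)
Converted to grayscale, then degraded with heavy JPEG compression.

All color is removed — every shape is now a shade of grey. Blocky 8×8 compression artifacts appear around shape edges and the flat background shows ringing — characteristic JPEG degradation.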